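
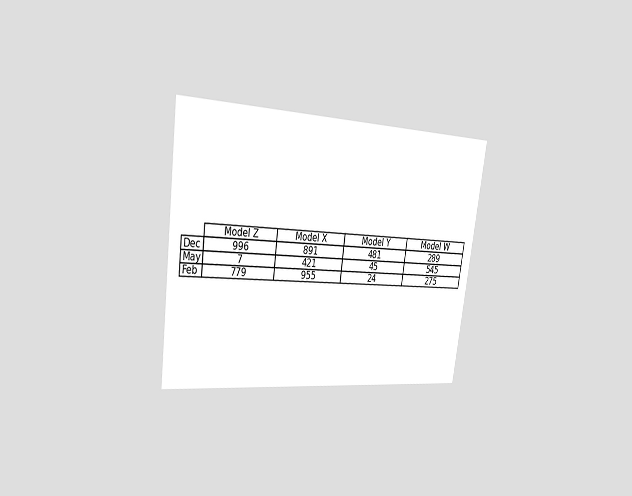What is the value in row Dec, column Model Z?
996

The chart is tilted about 8° clockwise and viewed slightly from the left. The (Dec, Model Z) cell reads 996.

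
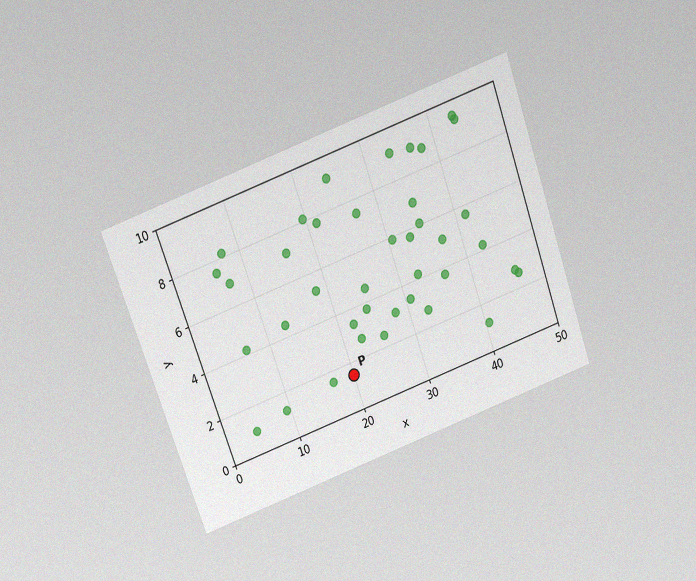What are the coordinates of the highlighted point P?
(20, 1.5)

The chart is tilted about 20° counter-clockwise and viewed slightly from above, with some photo noise. Following the gridlines from P to each axis, P sits at (20, 1.5).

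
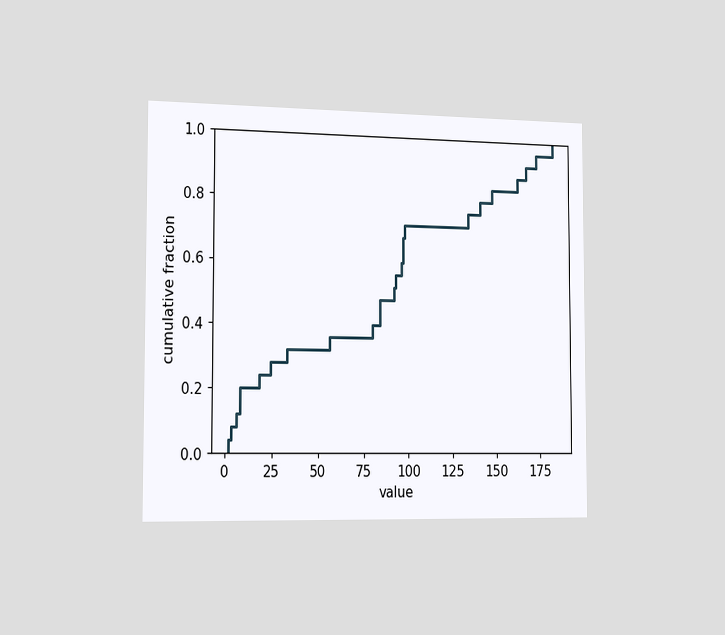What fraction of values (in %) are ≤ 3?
8%

The chart is viewed slightly from the left. At x=3 the ECDF step is at 8%.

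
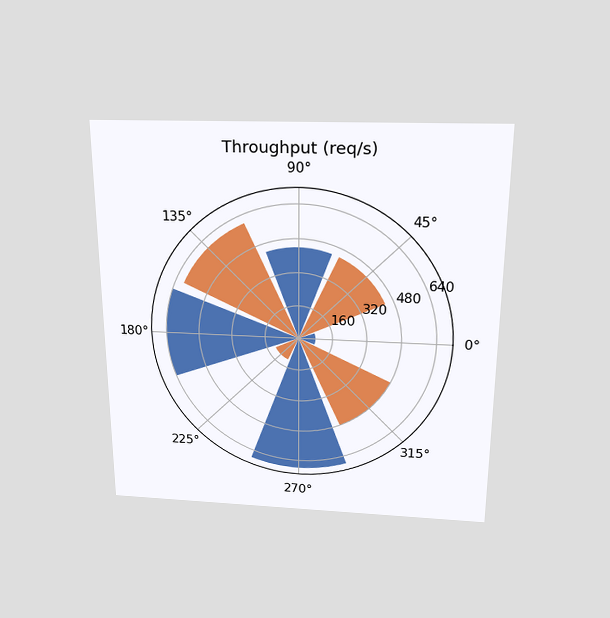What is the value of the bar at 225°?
The chart is viewed slightly from above. The bar at 225° reaches 120req/s on the radial axis.

120req/s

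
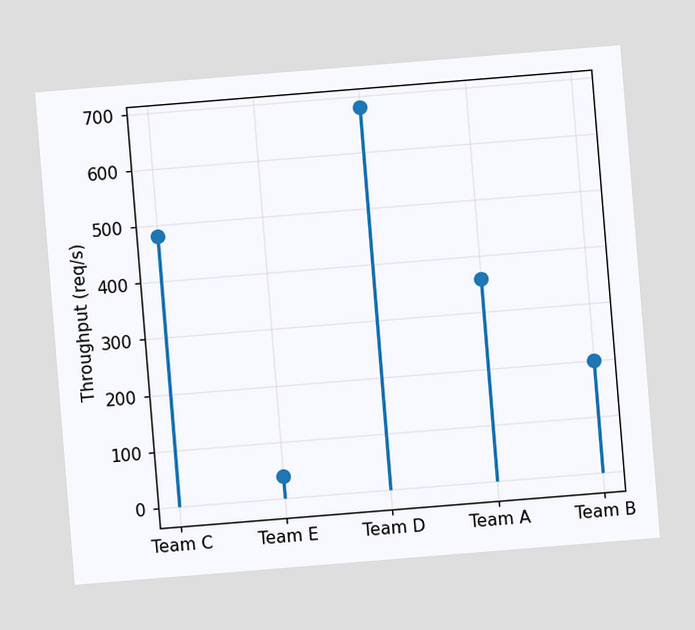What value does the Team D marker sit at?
680req/s

The chart is tilted about 5° counter-clockwise. The Team D marker sits at 680req/s.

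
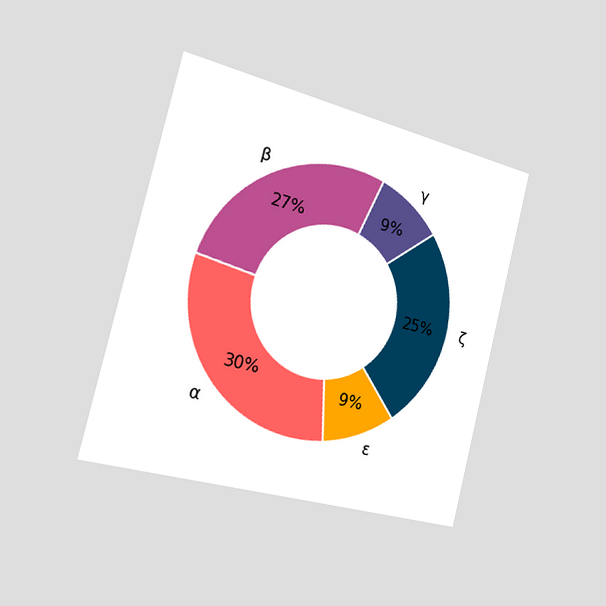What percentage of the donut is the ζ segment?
The chart is tilted about 14° clockwise and viewed slightly from the left. The ζ segment takes up 25% of the ring.

25%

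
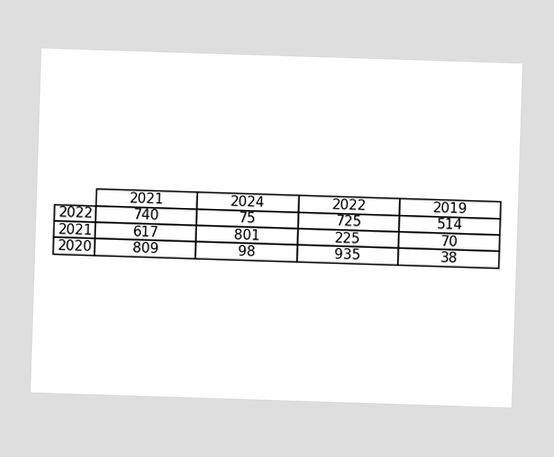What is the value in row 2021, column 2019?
The (2021, 2019) cell reads 70.

70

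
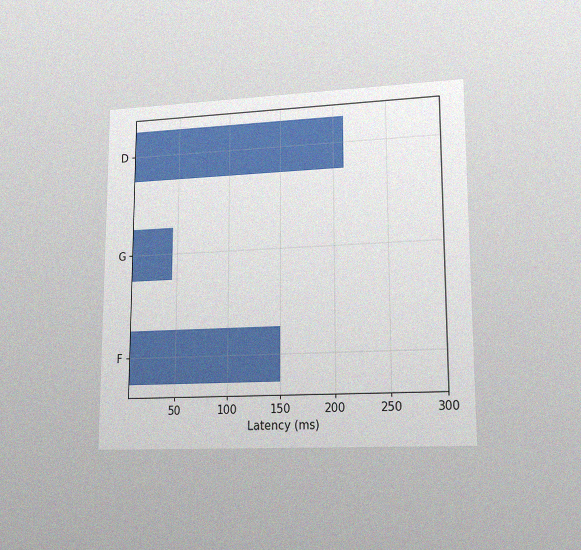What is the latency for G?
45ms

The chart is viewed at a slight angle, with some photo noise. Reading along the chart's x-axis, the G bar reaches 45ms.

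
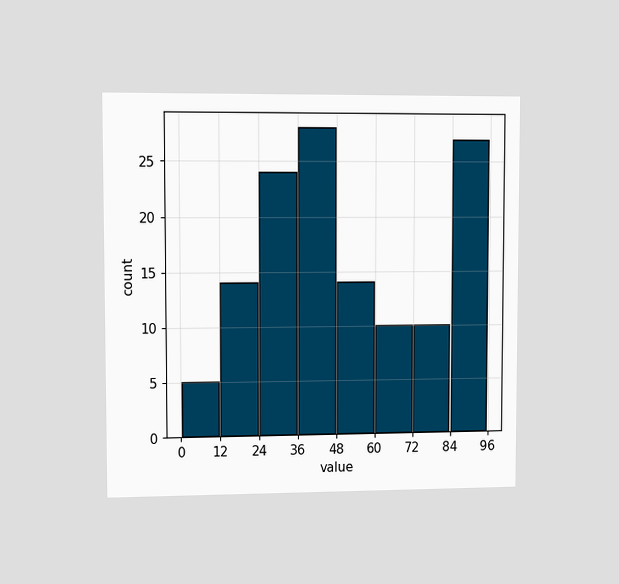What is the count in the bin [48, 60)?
14

The chart is viewed slightly from the left. The [48, 60) bin has height 14.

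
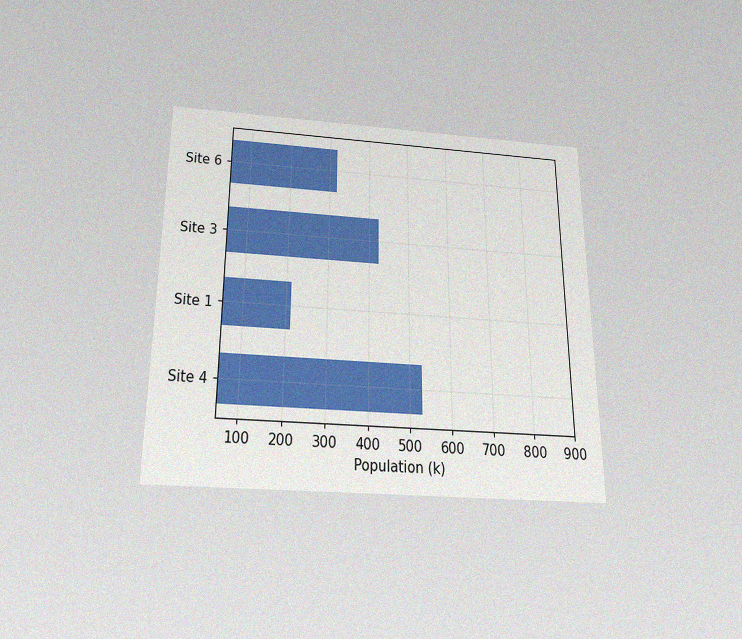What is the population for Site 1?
212k

The chart is viewed slightly from below, with some photo noise. Reading along the chart's x-axis, the Site 1 bar reaches 212k.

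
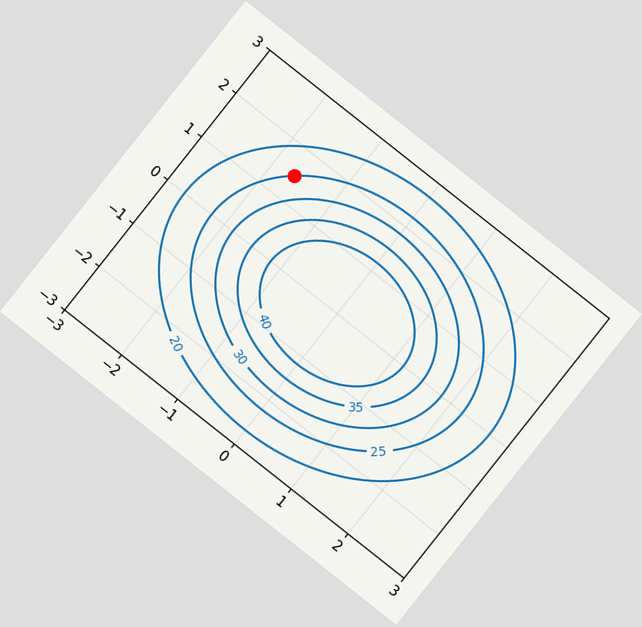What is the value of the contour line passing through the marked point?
25

The chart is tilted about 38° clockwise. The marked point sits on the contour labelled 25.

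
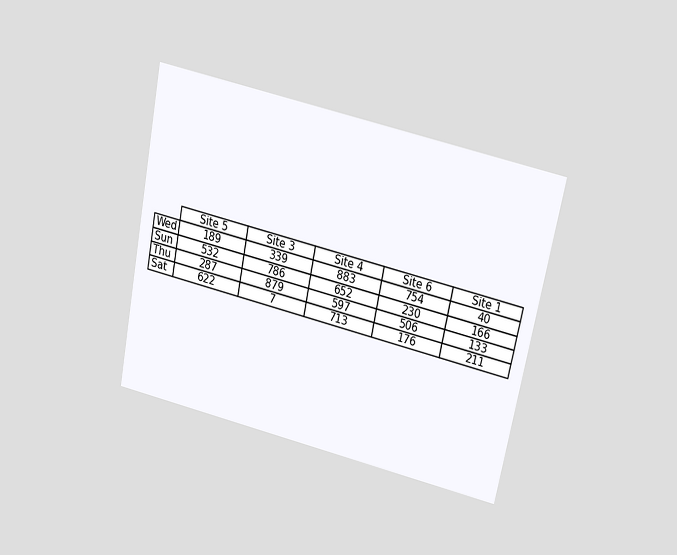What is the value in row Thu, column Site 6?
506

The chart is tilted about 11° clockwise and viewed slightly from above. The (Thu, Site 6) cell reads 506.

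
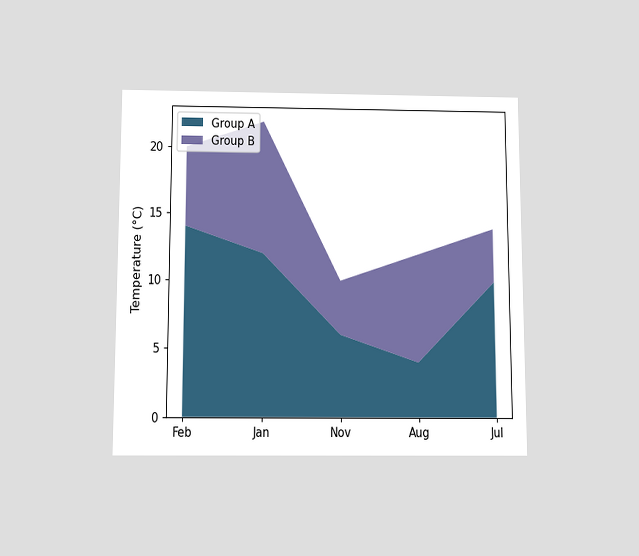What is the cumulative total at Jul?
14°C

The chart is viewed slightly from below. The stacked total at Jul reaches 14°C.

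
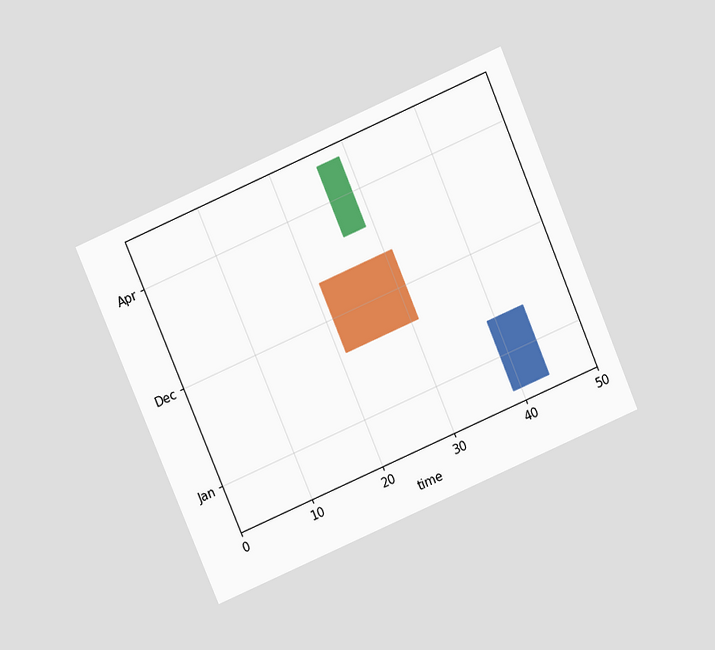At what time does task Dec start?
21

The chart is tilted about 23° counter-clockwise and viewed slightly from above. The Dec bar begins at t=21.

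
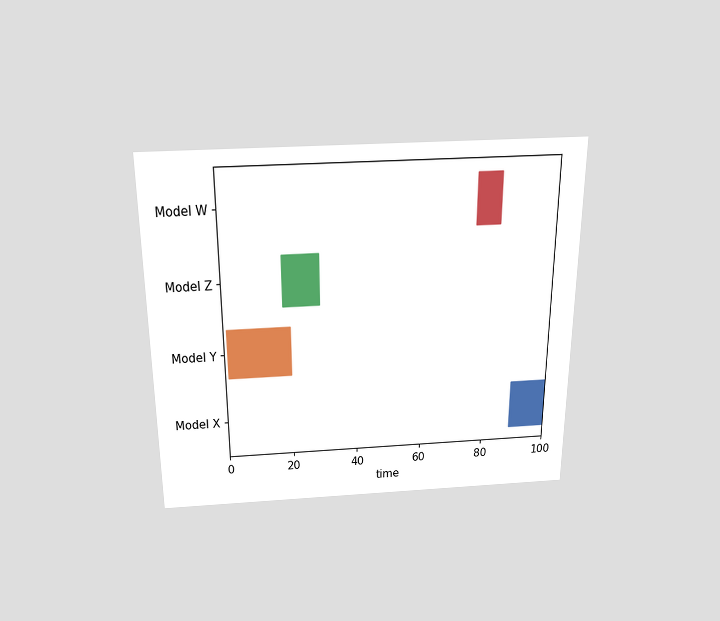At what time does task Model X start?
89

The chart is viewed slightly from above. The Model X bar begins at t=89.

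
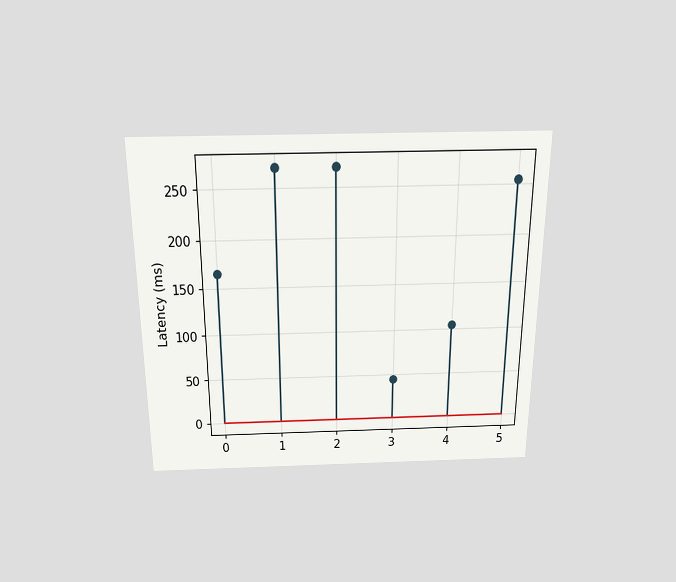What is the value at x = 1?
The chart is viewed slightly from above. The stem at x=1 reaches 270ms.

270ms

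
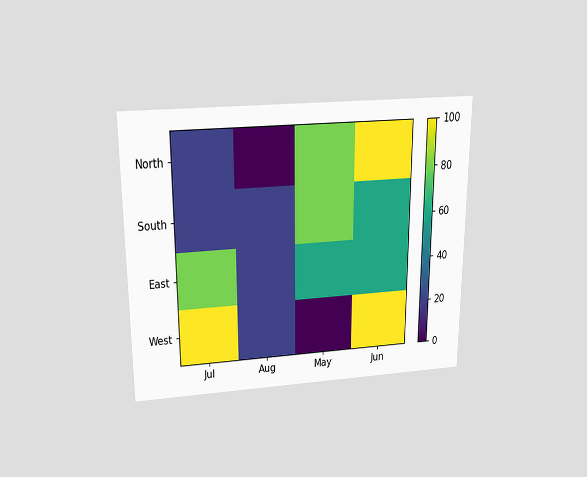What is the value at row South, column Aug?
The chart is viewed slightly from above. Matching cell (South, Aug) against the colorbar gives 20.

20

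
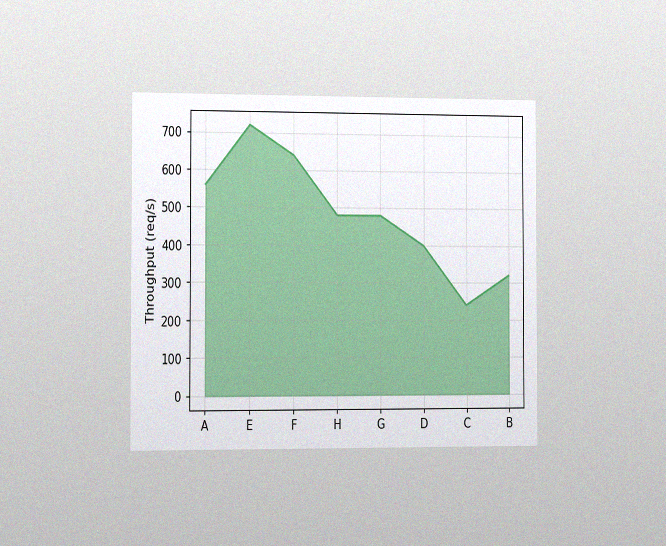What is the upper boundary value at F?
The chart is viewed slightly from the left, with some photo noise. At F the upper boundary is at 640req/s.

640req/s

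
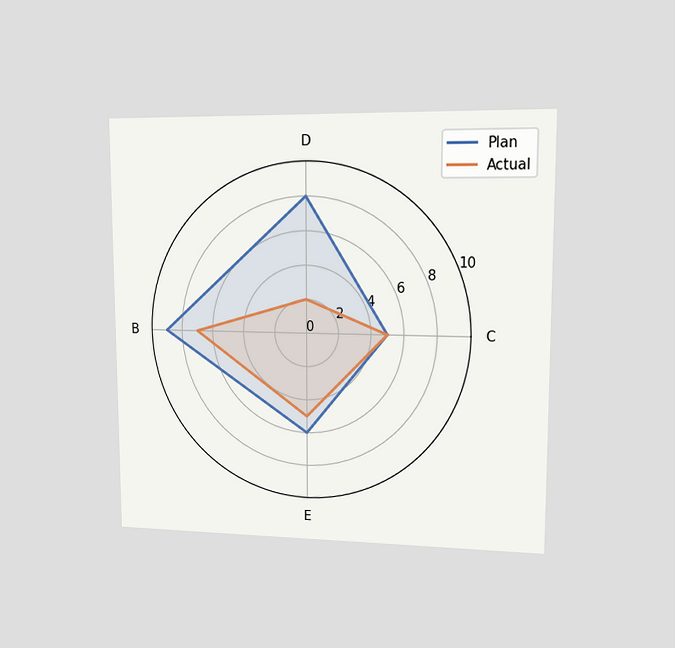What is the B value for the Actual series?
7

The chart is viewed slightly from the right. On the B axis, Actual reaches 7.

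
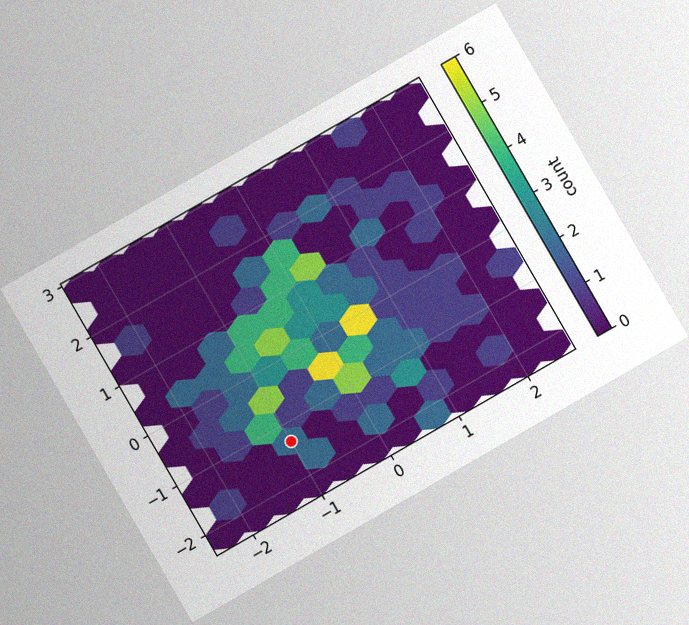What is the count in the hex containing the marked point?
2

The chart is tilted about 30° counter-clockwise, with some photo noise. The marked hex reads 2 on the colorbar.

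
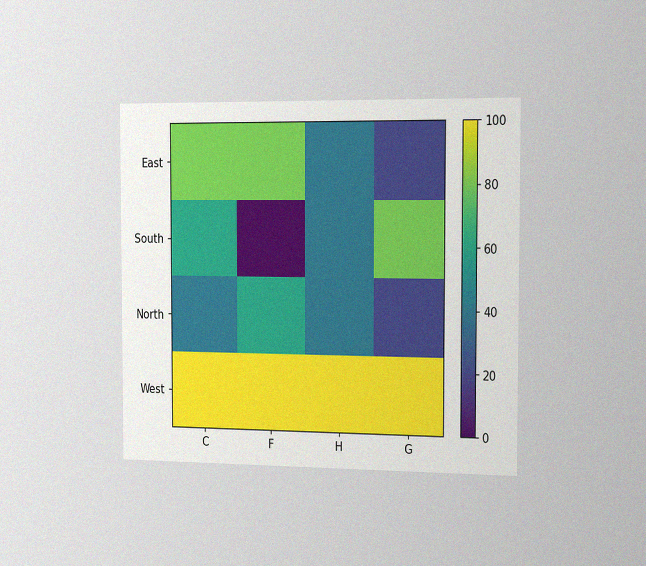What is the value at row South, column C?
60

The chart is viewed slightly from the right, with some photo noise. Matching cell (South, C) against the colorbar gives 60.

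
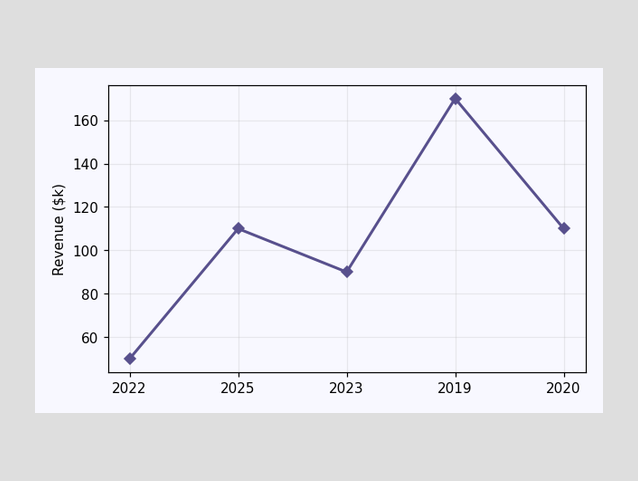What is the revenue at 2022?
$50k

At 2022, the line is at $50k.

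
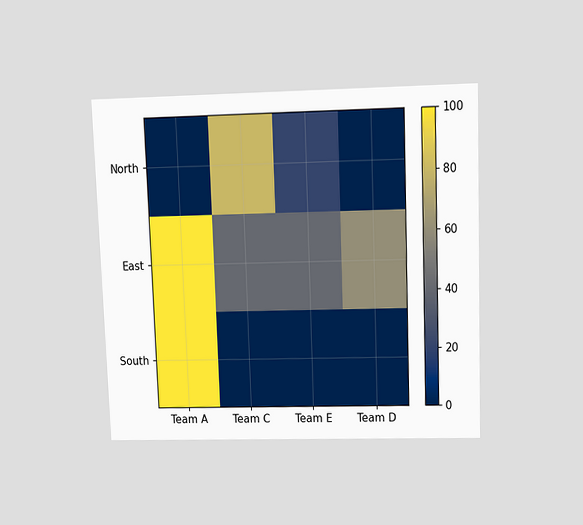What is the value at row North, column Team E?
20

The chart is tilted about 2° counter-clockwise and viewed slightly from above. Matching cell (North, Team E) against the colorbar gives 20.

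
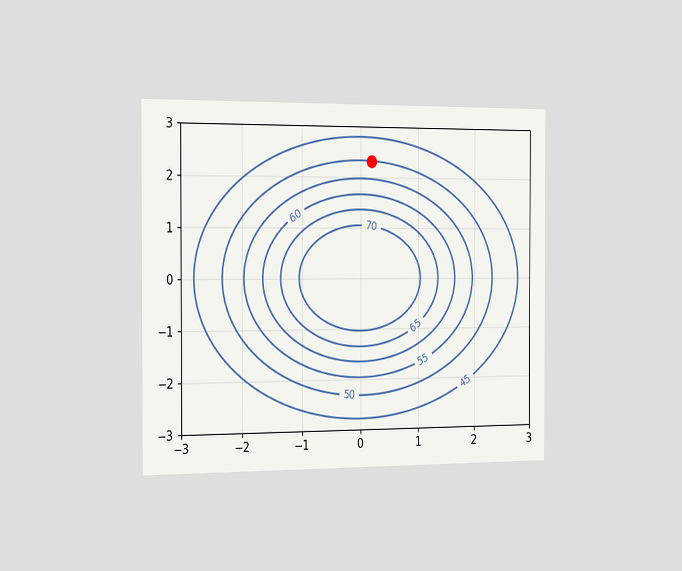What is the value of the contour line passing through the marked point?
50

The chart is viewed slightly from the left. The marked point sits on the contour labelled 50.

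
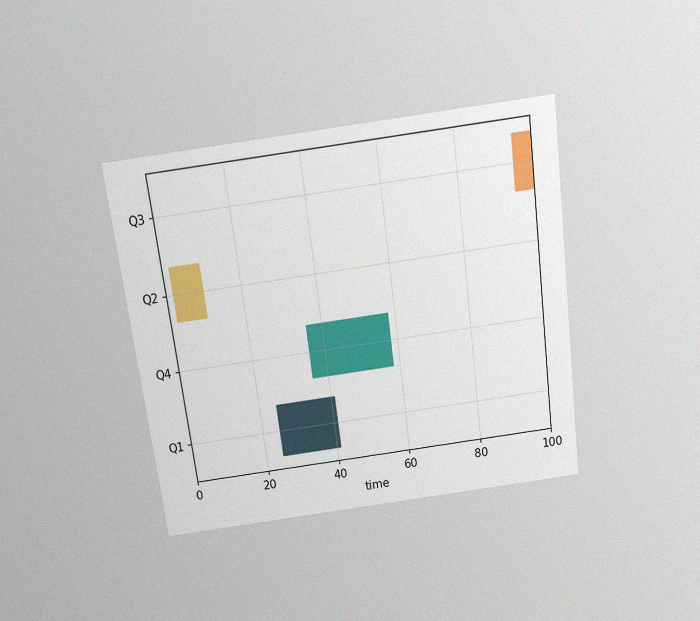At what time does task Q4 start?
36

The chart is tilted about 7° counter-clockwise and viewed slightly from above, with some photo noise. The Q4 bar begins at t=36.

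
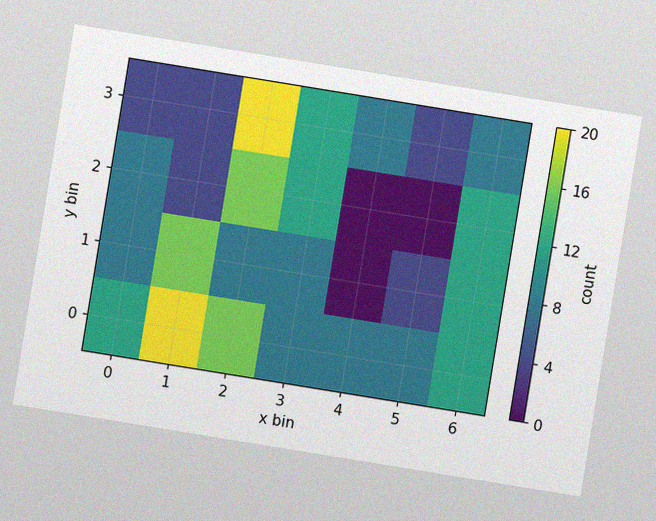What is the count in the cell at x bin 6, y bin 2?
The chart is tilted about 9° clockwise, with some photo noise. Matching the cell (6, 2) against the colorbar gives 12.

12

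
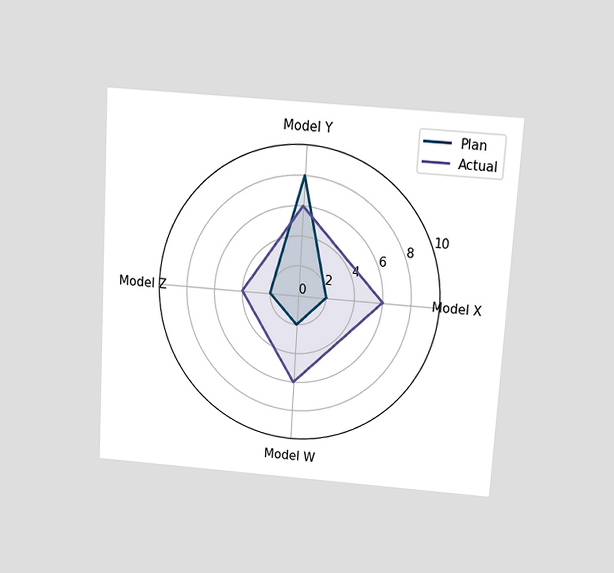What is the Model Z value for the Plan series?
The chart is tilted about 3° clockwise and viewed slightly from above. On the Model Z axis, Plan reaches 2.

2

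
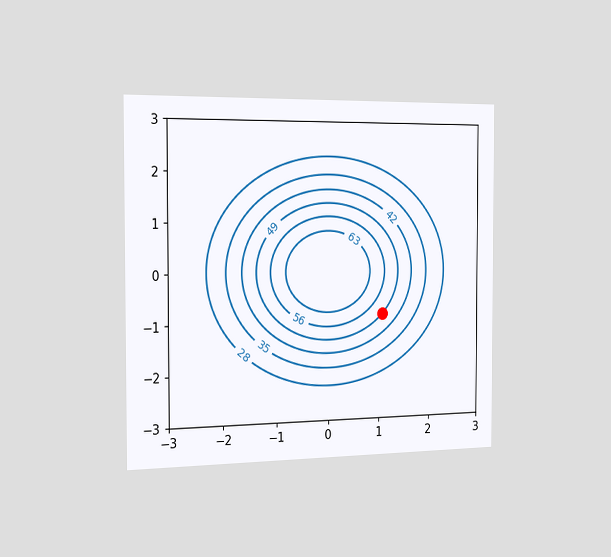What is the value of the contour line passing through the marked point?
The chart is viewed slightly from the left. The marked point sits on the contour labelled 49.

49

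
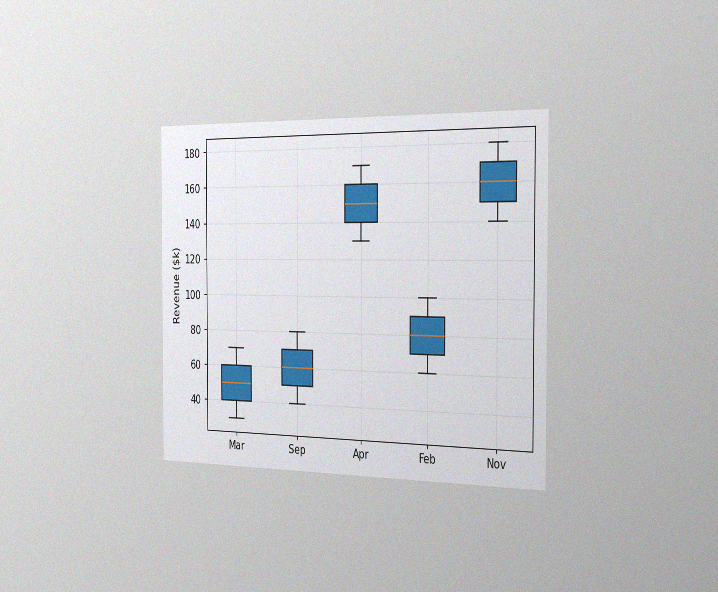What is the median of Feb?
$80k

The chart is viewed slightly from the right, with some photo noise. The median line in the Feb box sits at $80k.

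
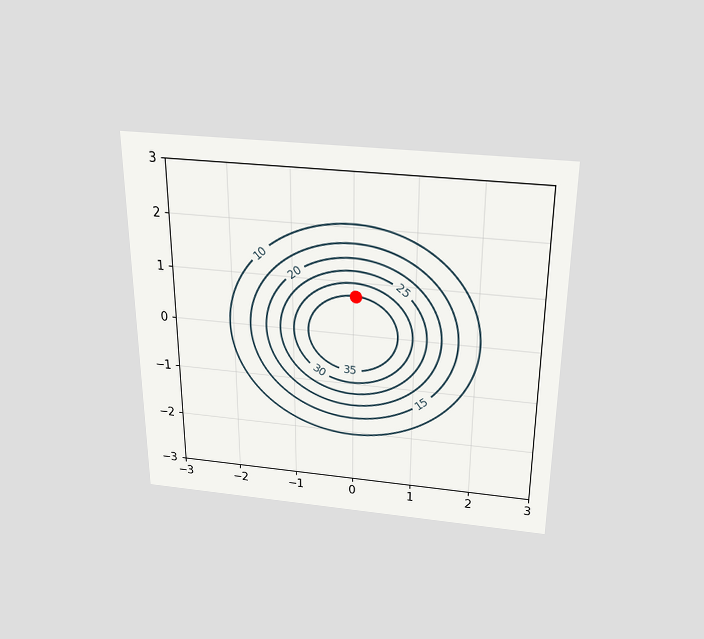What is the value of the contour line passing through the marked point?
35

The chart is viewed slightly from above. The marked point sits on the contour labelled 35.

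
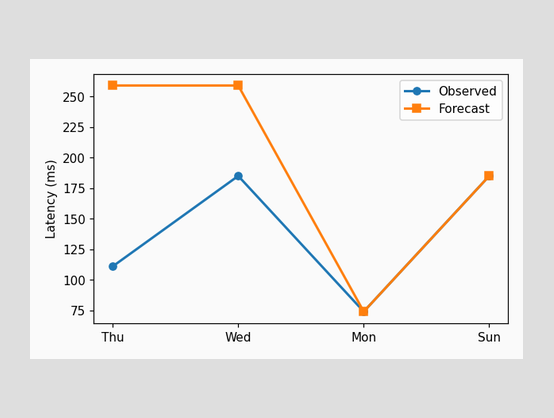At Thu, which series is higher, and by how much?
At Thu, Forecast sits above the other line by 148ms.

Forecast, by 148ms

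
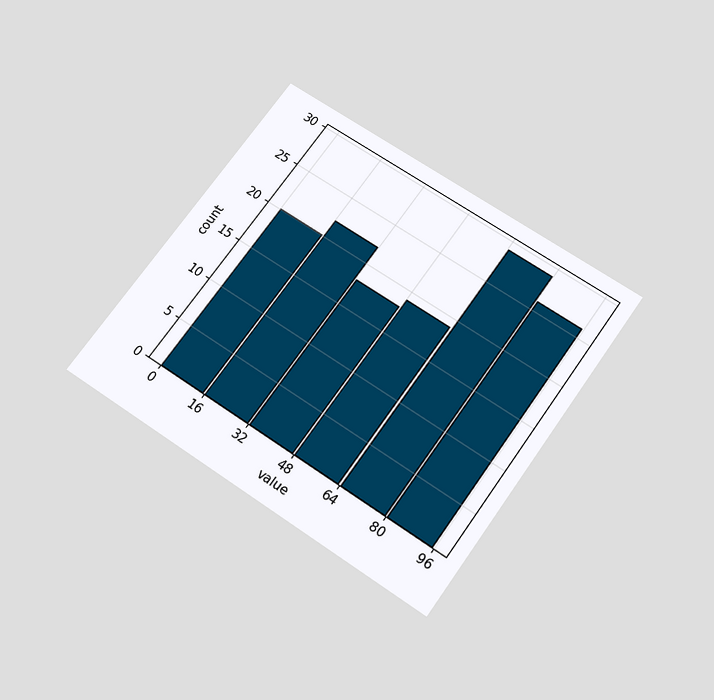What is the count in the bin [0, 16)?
20

The chart is tilted about 35° clockwise and viewed slightly from below. The [0, 16) bin has height 20.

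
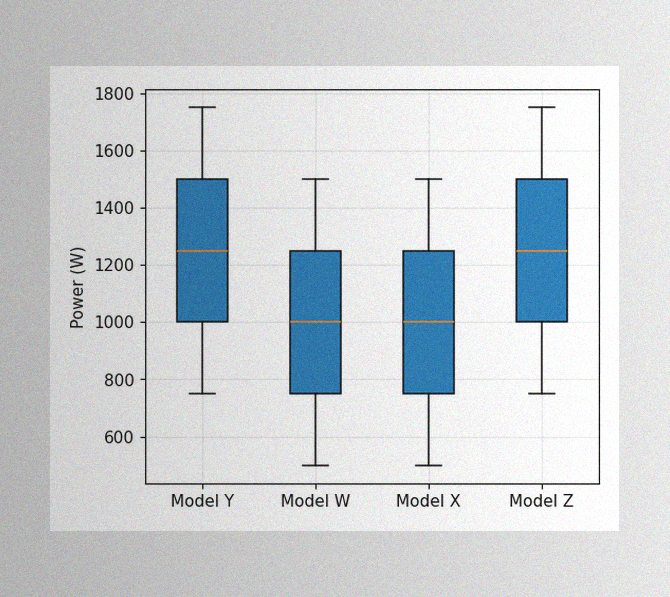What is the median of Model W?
1000W

The image has some photo noise and uneven lighting. The median line in the Model W box sits at 1000W.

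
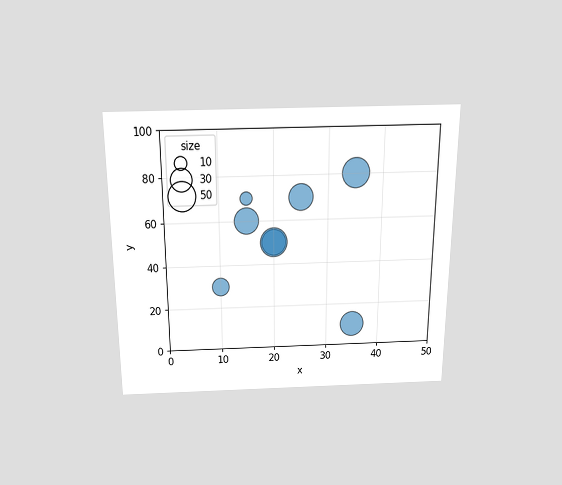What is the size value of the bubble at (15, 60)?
The chart is viewed slightly from above. Matching the bubble at (15, 60) against the size legend gives 40.

40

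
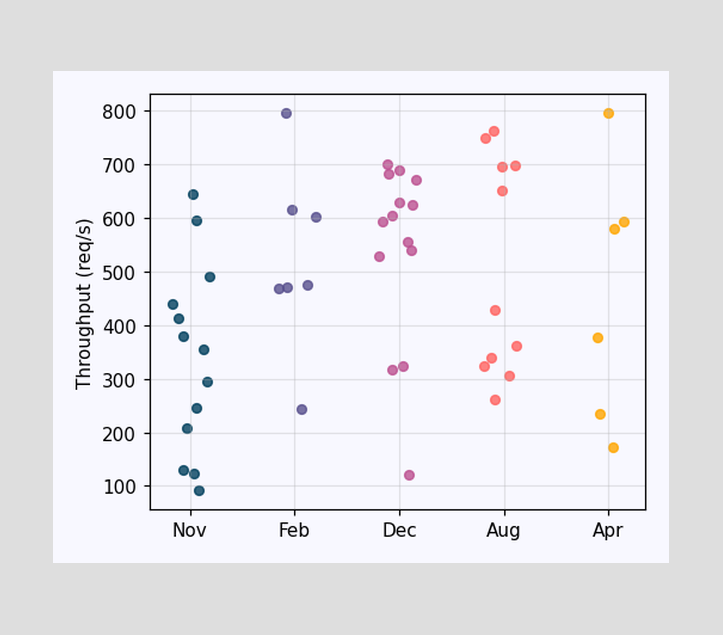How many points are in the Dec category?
Counting the markers in the Dec column gives 14.

14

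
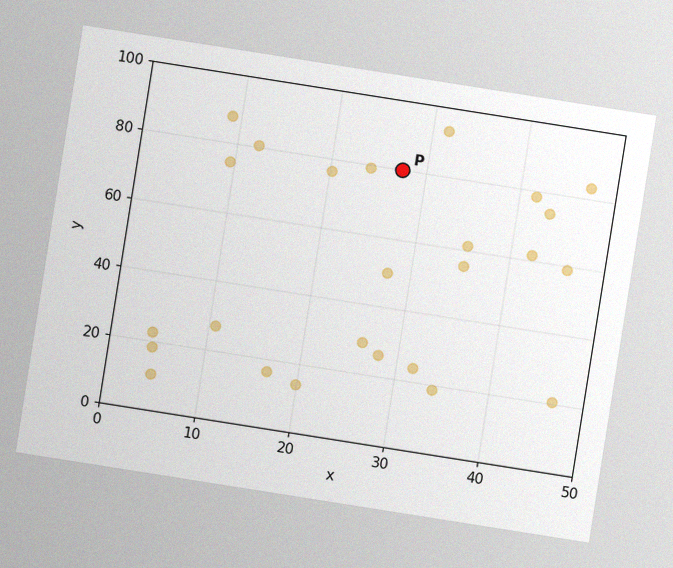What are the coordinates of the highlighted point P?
The chart is tilted about 9° clockwise, with some photo noise. Following the gridlines from P to each axis, P sits at (27.5, 80).

(27.5, 80)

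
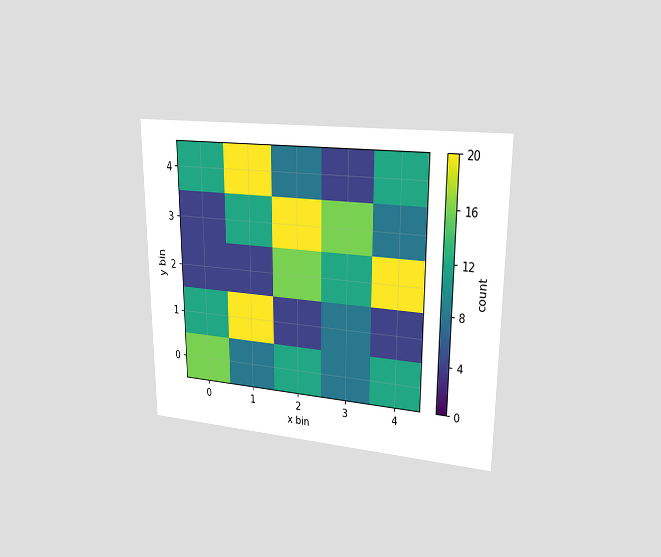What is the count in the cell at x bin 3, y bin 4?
4

The chart is viewed at a slight angle. Matching the cell (3, 4) against the colorbar gives 4.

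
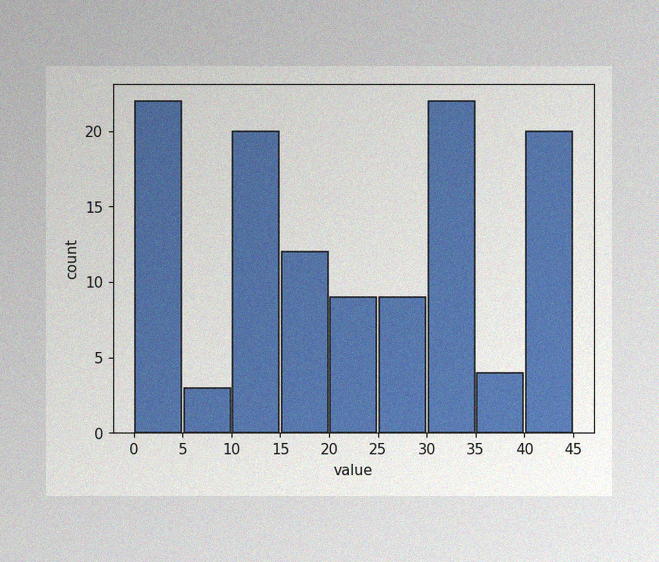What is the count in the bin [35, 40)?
4

The image has some photo noise and uneven lighting. The [35, 40) bin has height 4.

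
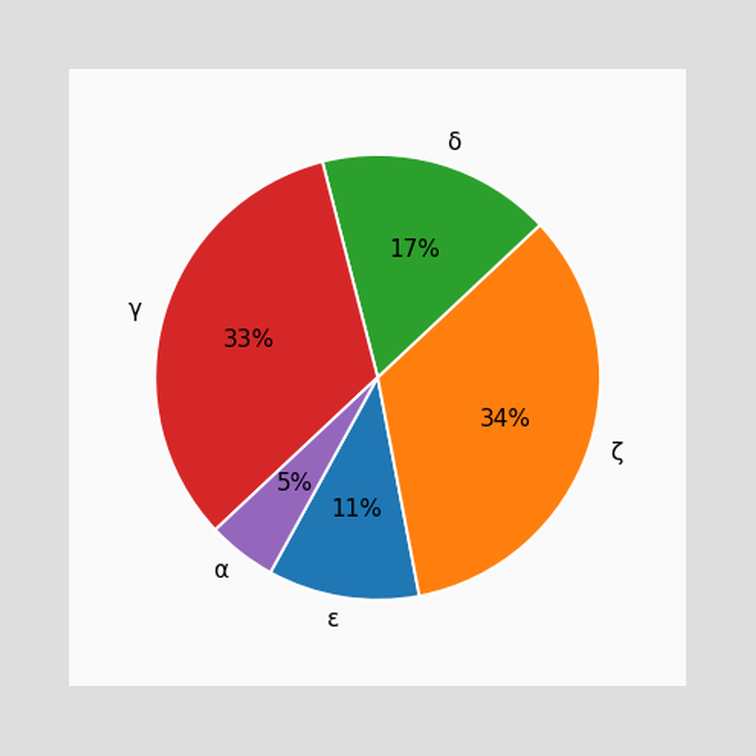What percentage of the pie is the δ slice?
The δ slice takes up 17% of the pie.

17%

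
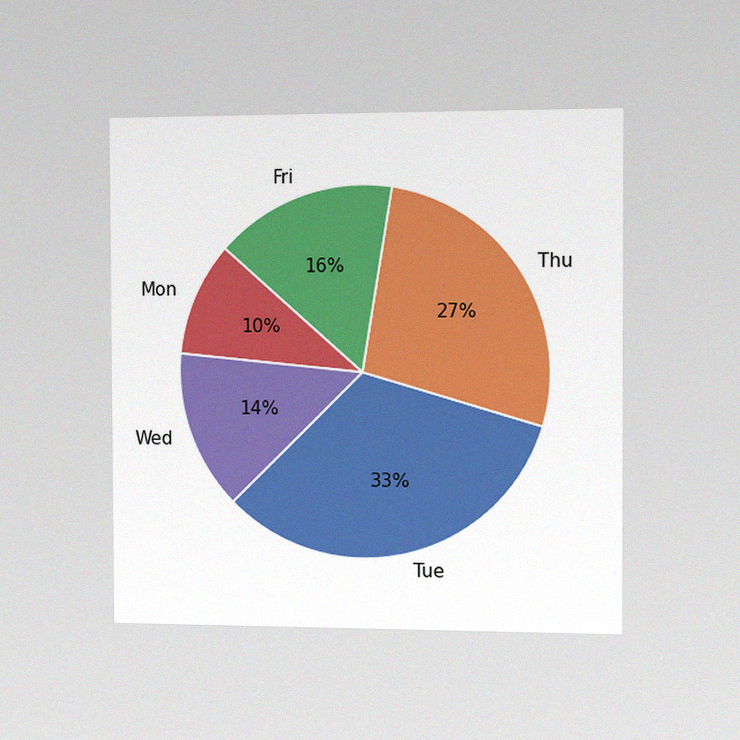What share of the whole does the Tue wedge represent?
33%

The chart is viewed slightly from the right, with some photo noise. The Tue slice takes up 33% of the pie.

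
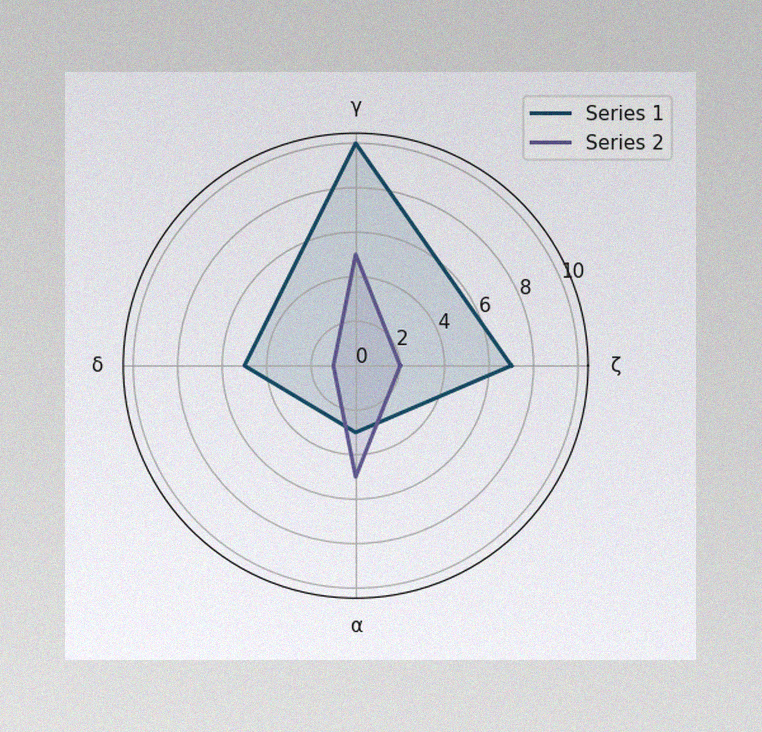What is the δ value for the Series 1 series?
5

The image has some photo noise and uneven lighting. On the δ axis, Series 1 reaches 5.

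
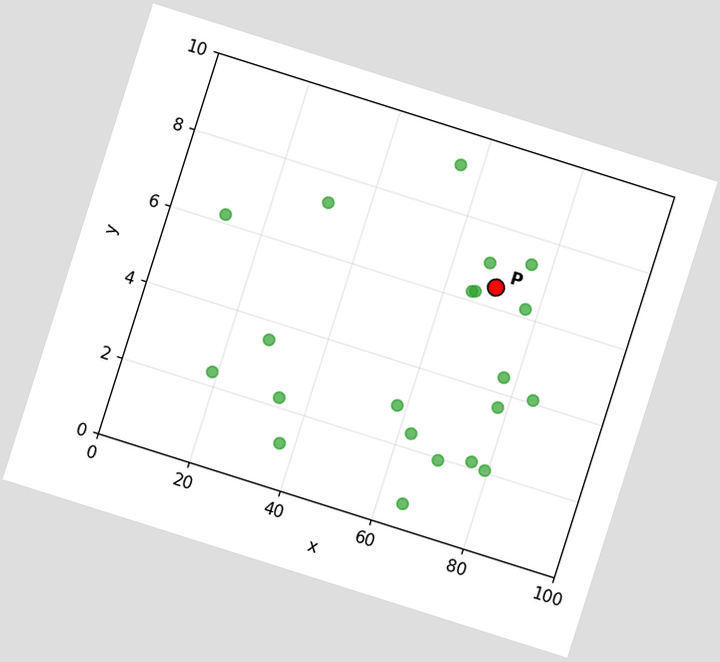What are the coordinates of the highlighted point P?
(70, 6.5)

The chart is tilted about 18° clockwise. Following the gridlines from P to each axis, P sits at (70, 6.5).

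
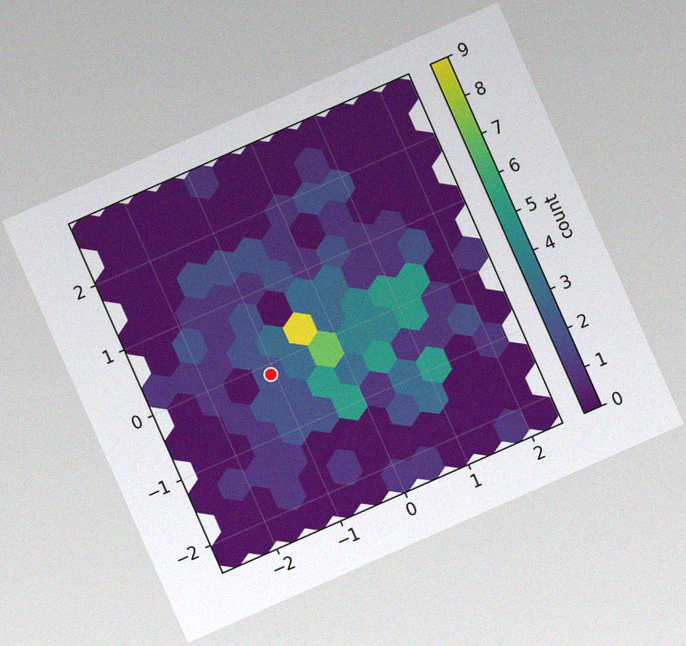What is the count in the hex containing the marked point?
The chart is tilted about 24° counter-clockwise, with some photo noise. The marked hex reads 2 on the colorbar.

2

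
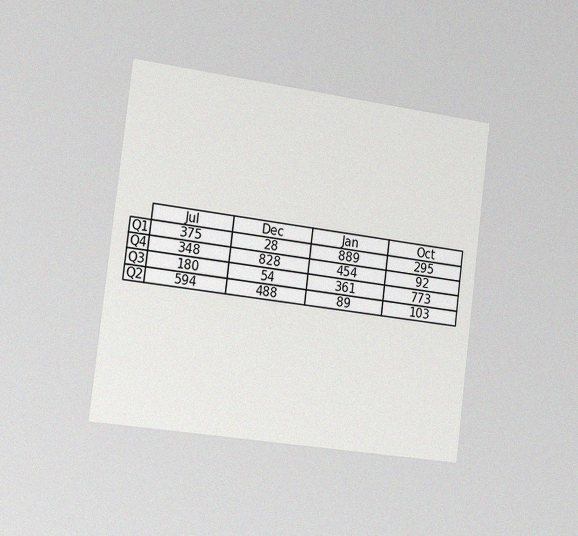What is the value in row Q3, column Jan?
361

The chart is tilted about 7° clockwise and viewed slightly from the left, with some photo noise. The (Q3, Jan) cell reads 361.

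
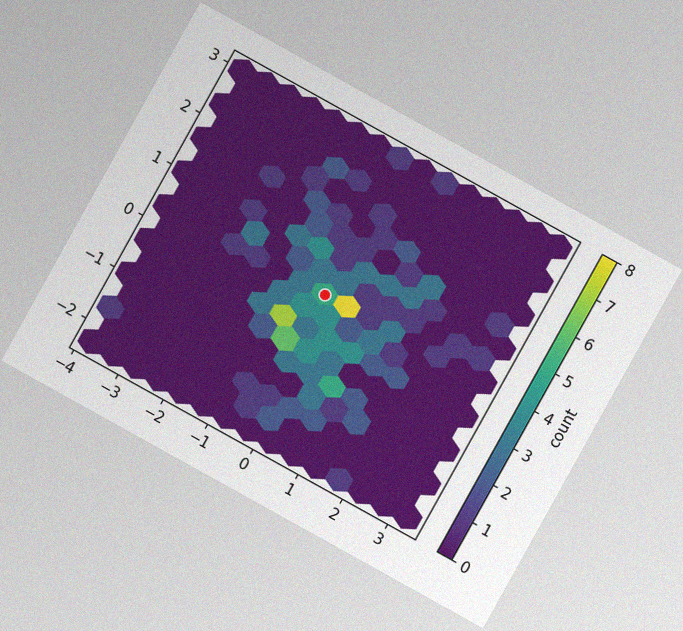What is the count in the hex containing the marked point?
5

The chart is tilted about 29° clockwise, with some photo noise. The marked hex reads 5 on the colorbar.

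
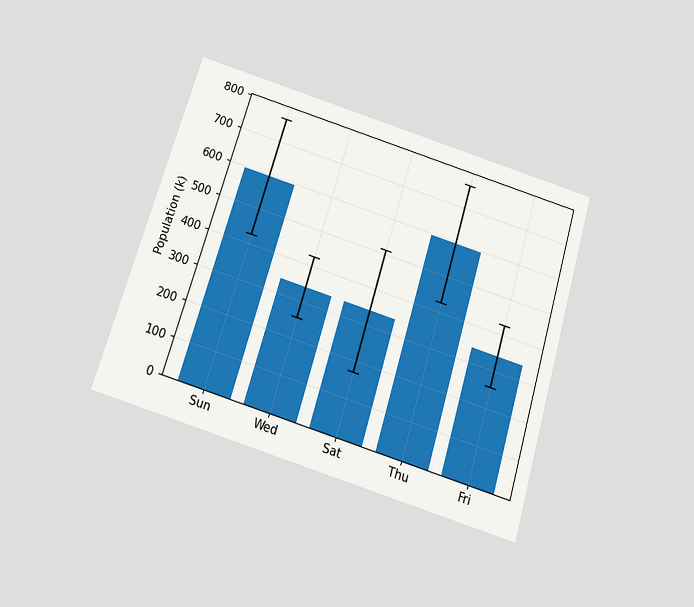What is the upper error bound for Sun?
The chart is tilted about 17° clockwise and viewed slightly from below. The Sun bar's upper whisker reaches 765k.

765k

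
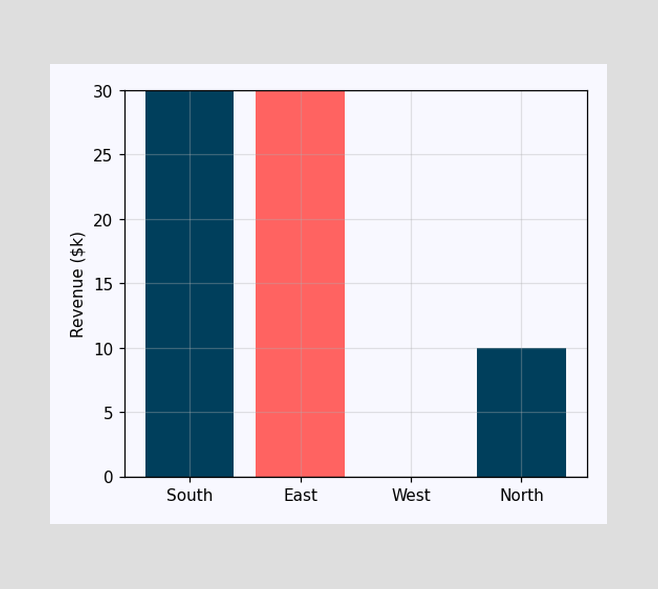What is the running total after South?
After South the running total reaches $30k.

$30k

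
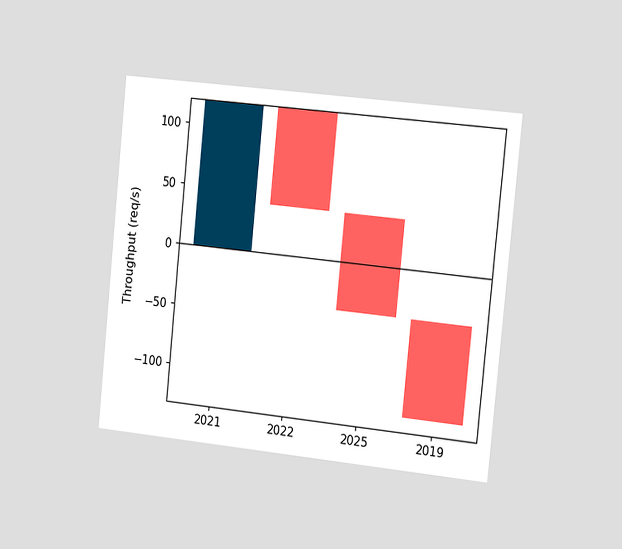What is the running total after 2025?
-40req/s

The chart is tilted about 6° clockwise and viewed slightly from the right. After 2025 the running total reaches -40req/s.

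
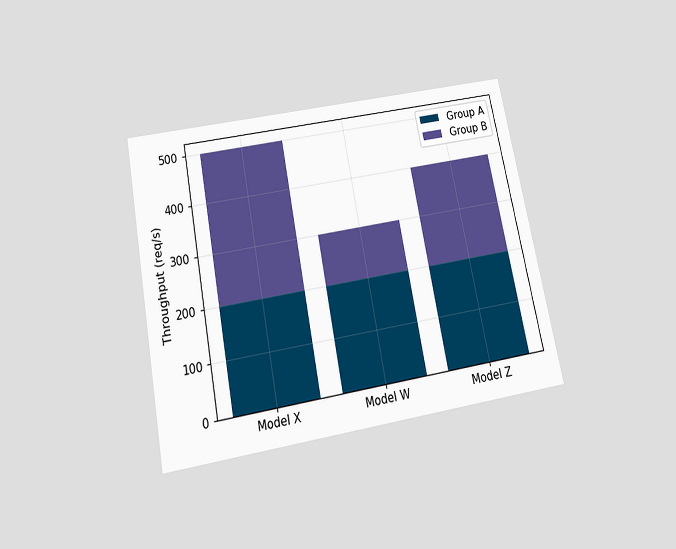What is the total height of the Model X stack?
The chart is tilted about 11° counter-clockwise and viewed slightly from below. The Model X stack's top reaches 500req/s on the y-axis.

500req/s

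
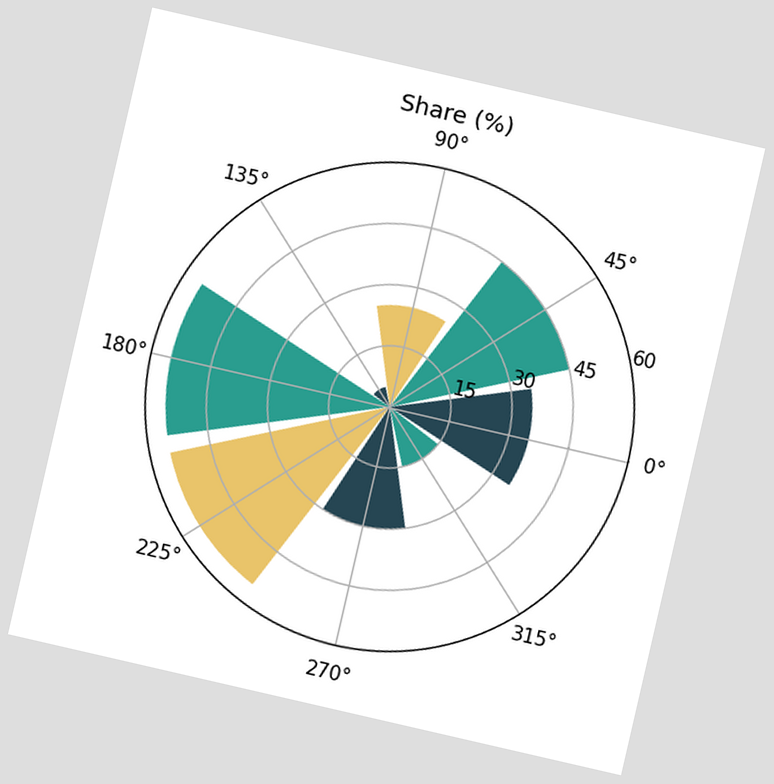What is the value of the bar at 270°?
30%

The chart is tilted about 13° clockwise. The bar at 270° reaches 30% on the radial axis.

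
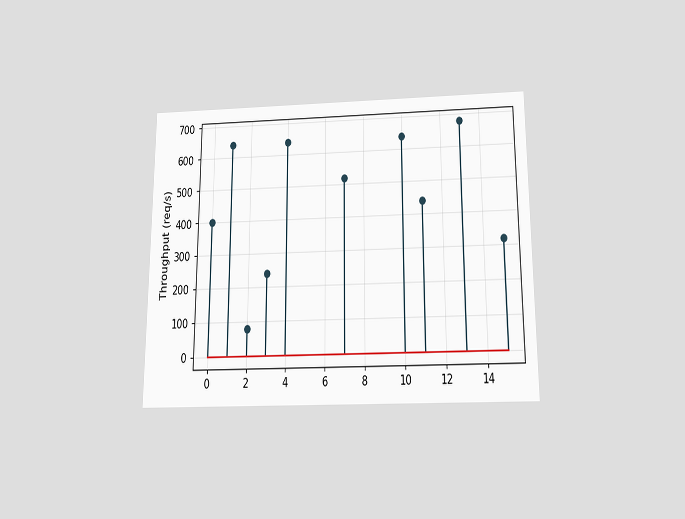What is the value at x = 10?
640req/s

The chart is viewed slightly from below. The stem at x=10 reaches 640req/s.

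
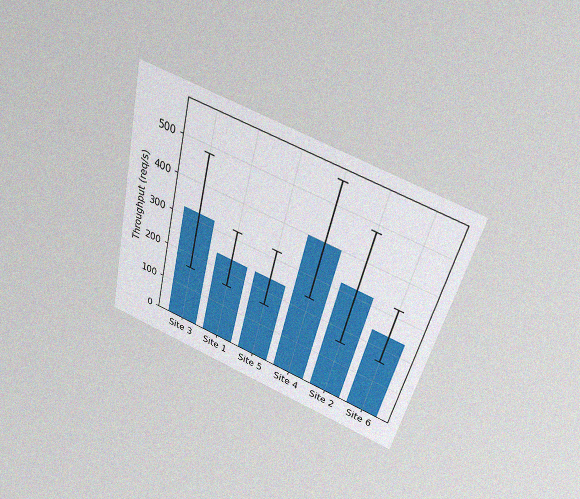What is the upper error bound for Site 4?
The chart is tilted about 14° clockwise and viewed slightly from above, with some photo noise. The Site 4 bar's upper whisker reaches 560req/s.

560req/s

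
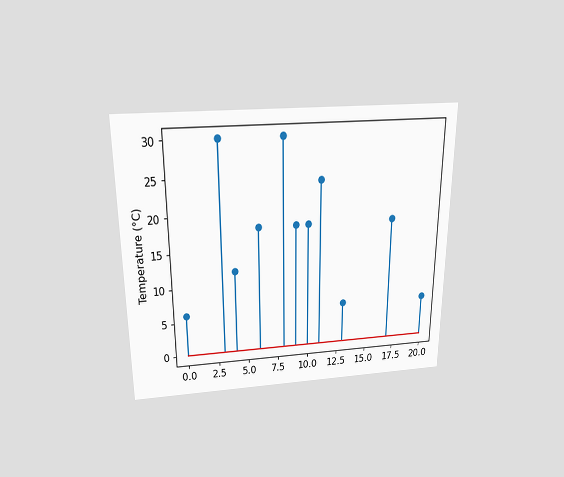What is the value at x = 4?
The chart is viewed slightly from above. The stem at x=4 reaches 12°C.

12°C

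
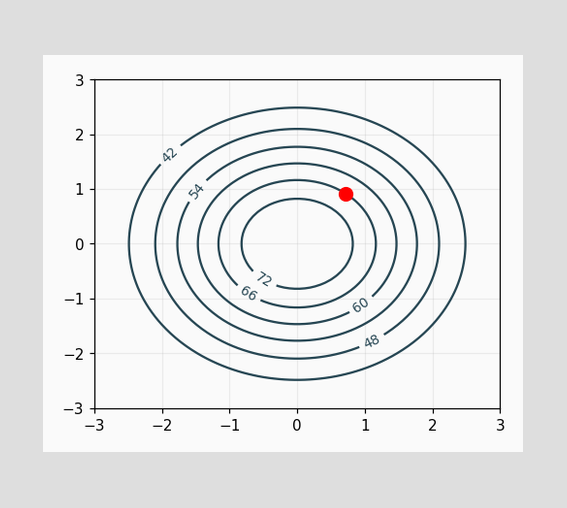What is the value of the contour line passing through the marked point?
66

The marked point sits on the contour labelled 66.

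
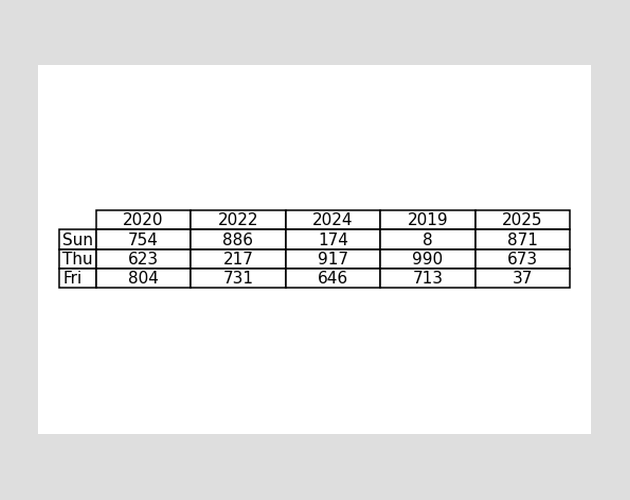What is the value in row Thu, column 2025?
673

The (Thu, 2025) cell reads 673.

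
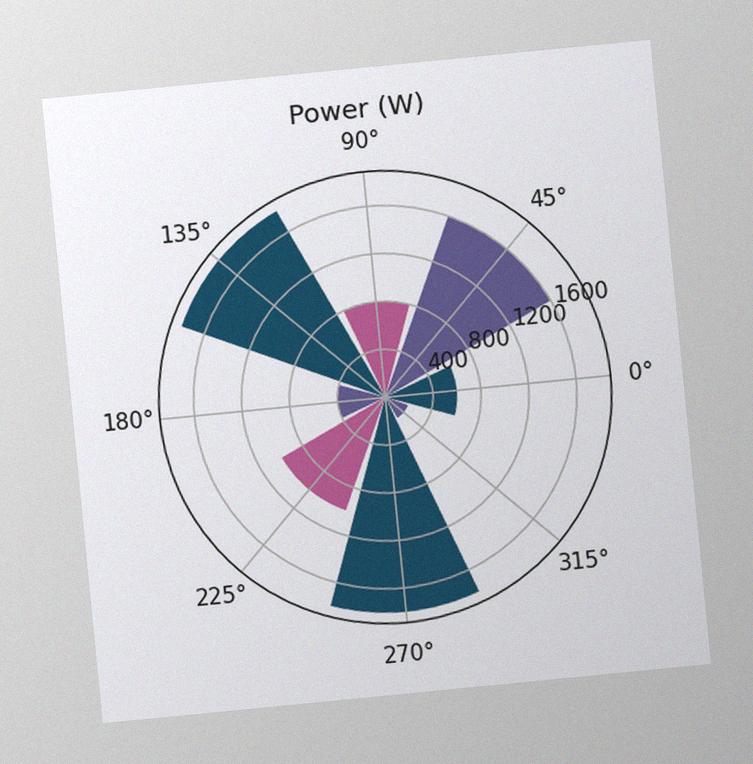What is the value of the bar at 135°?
1800W

The chart is tilted about 6° counter-clockwise, with some photo noise. The bar at 135° reaches 1800W on the radial axis.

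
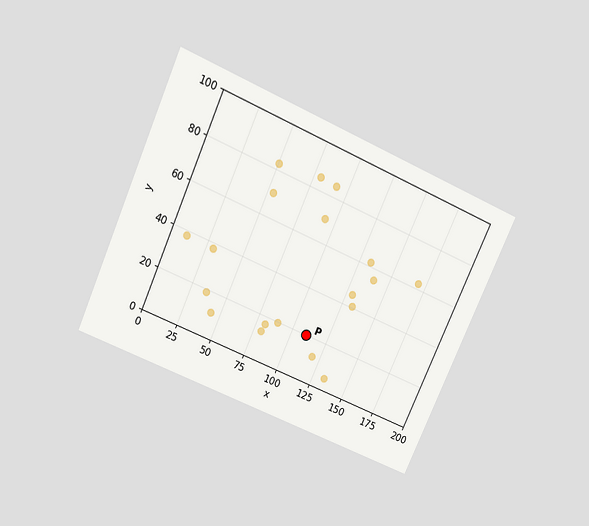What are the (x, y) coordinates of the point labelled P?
(110, 20)

The chart is tilted about 24° clockwise and viewed slightly from above. Following the gridlines from P to each axis, P sits at (110, 20).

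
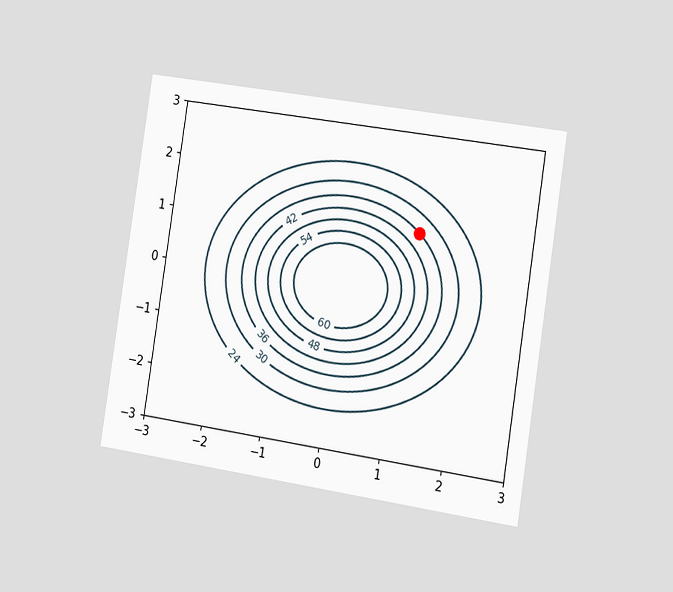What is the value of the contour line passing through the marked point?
The chart is tilted about 9° clockwise and viewed slightly from the right. The marked point sits on the contour labelled 36.

36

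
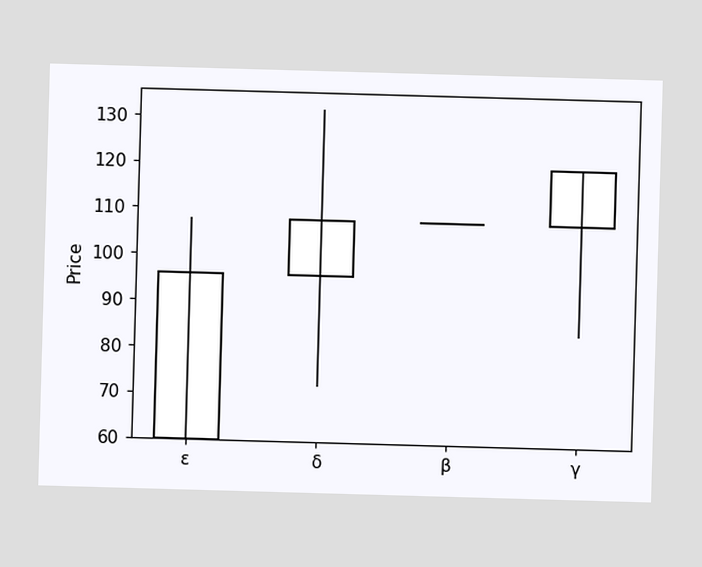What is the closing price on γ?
120

The γ candle closes at 120.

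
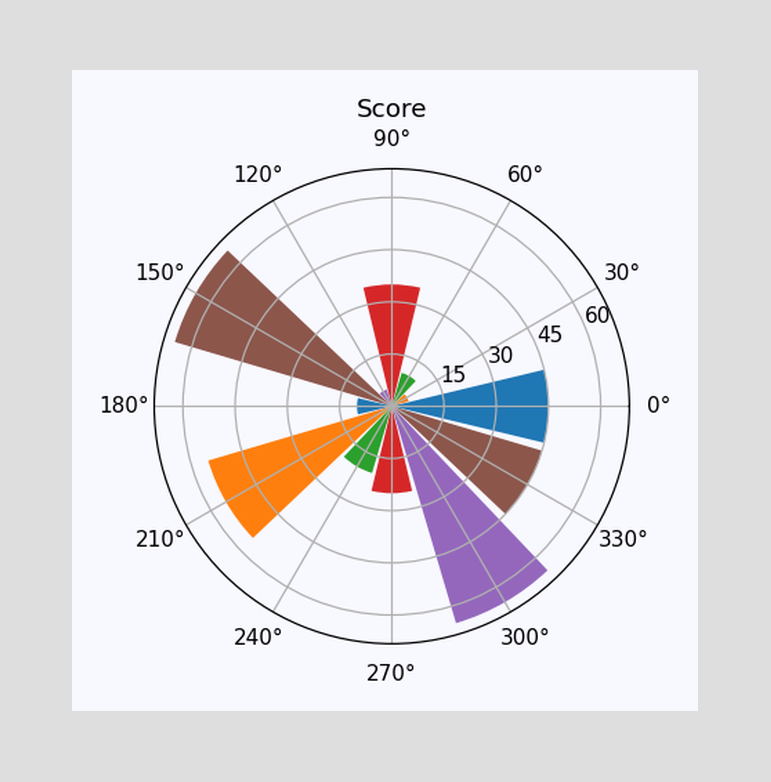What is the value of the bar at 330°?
The bar at 330° reaches 45 on the radial axis.

45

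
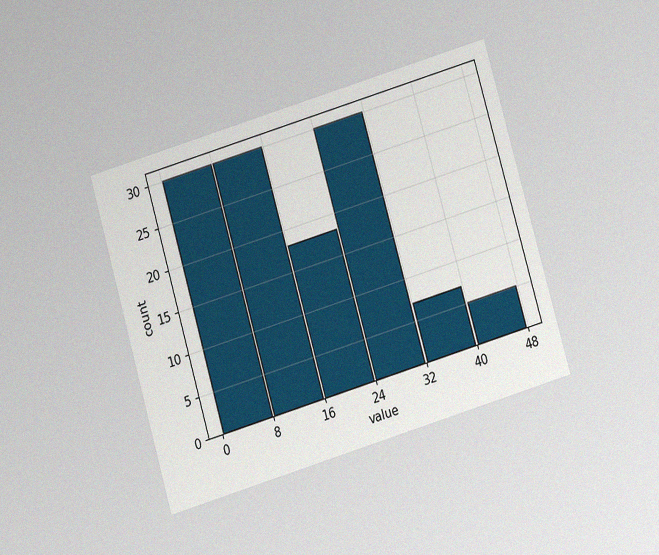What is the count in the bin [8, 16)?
30

The chart is tilted about 16° counter-clockwise and viewed at a slight angle, with some photo noise. The [8, 16) bin has height 30.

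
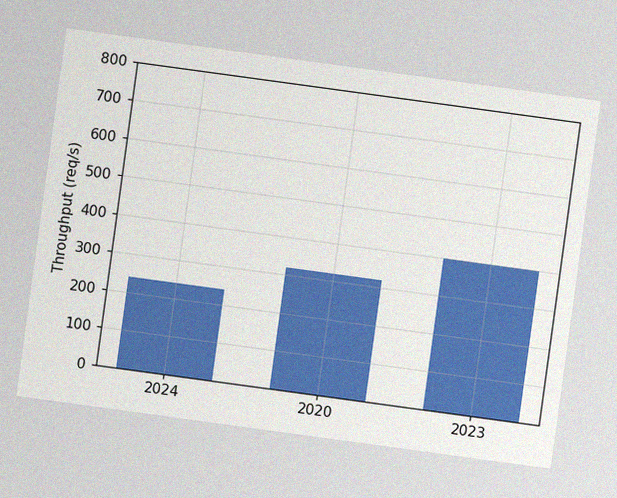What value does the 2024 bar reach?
240req/s

The chart is tilted about 8° clockwise, with some photo noise. Reading along the chart's y-axis, the 2024 bar reaches 240req/s.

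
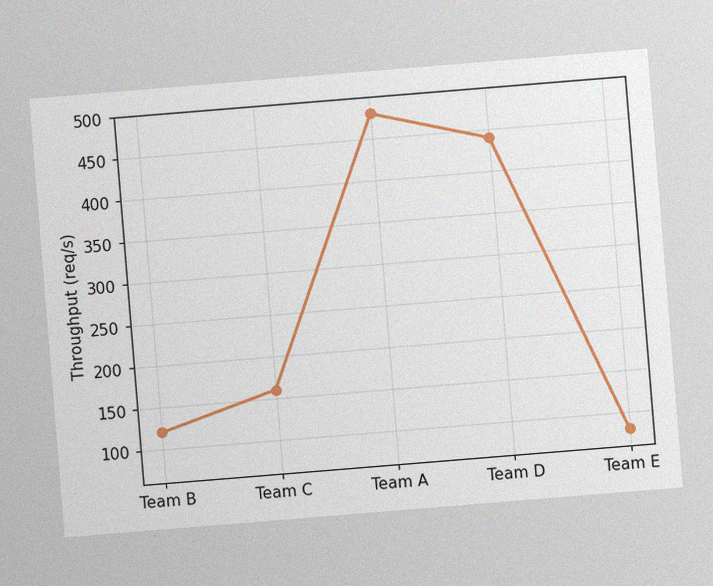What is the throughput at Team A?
The chart is tilted about 5° counter-clockwise, with some photo noise. At Team A, the line is at 480req/s.

480req/s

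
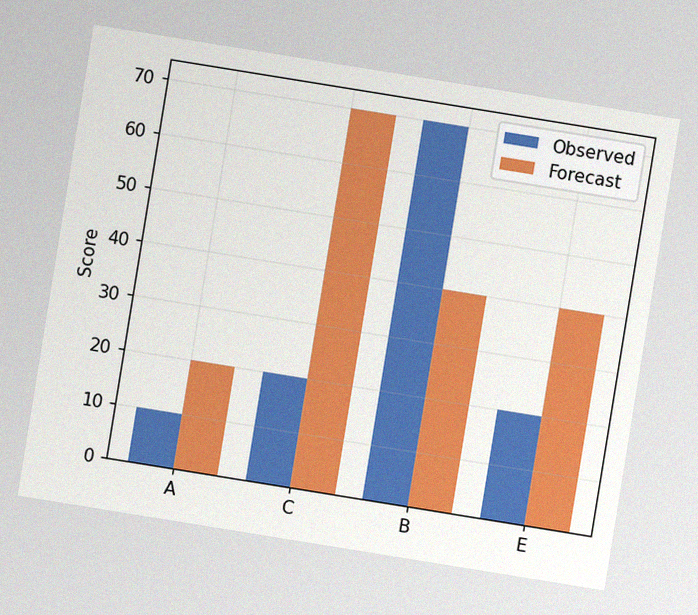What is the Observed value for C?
20

The chart is tilted about 9° clockwise, with some photo noise. The Observed bar at C reaches 20 on the y-axis.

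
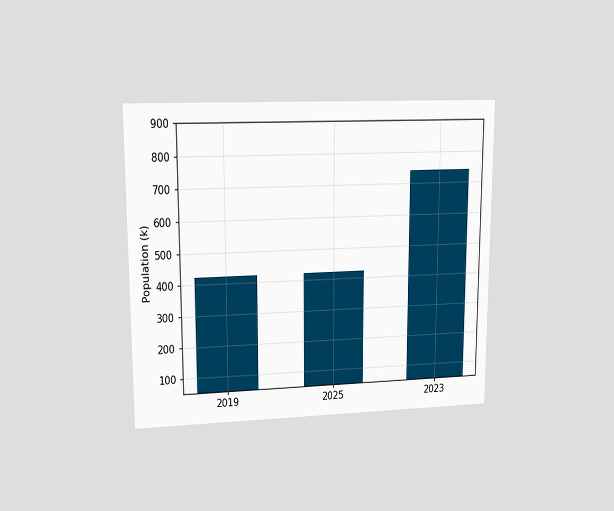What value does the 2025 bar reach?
424k

The chart is viewed at a slight angle. Reading along the chart's y-axis, the 2025 bar reaches 424k.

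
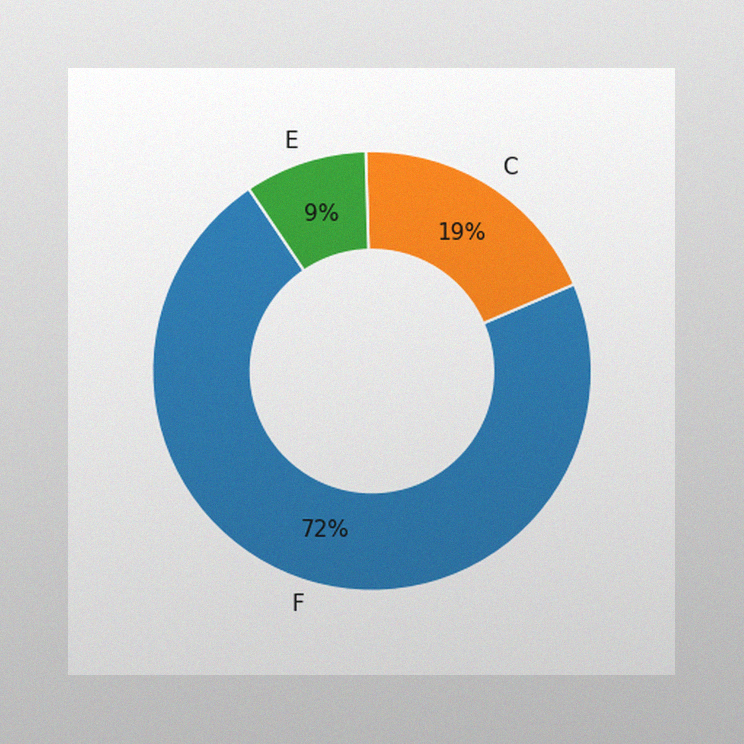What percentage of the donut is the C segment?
The image has some photo noise and uneven lighting. The C segment takes up 19% of the ring.

19%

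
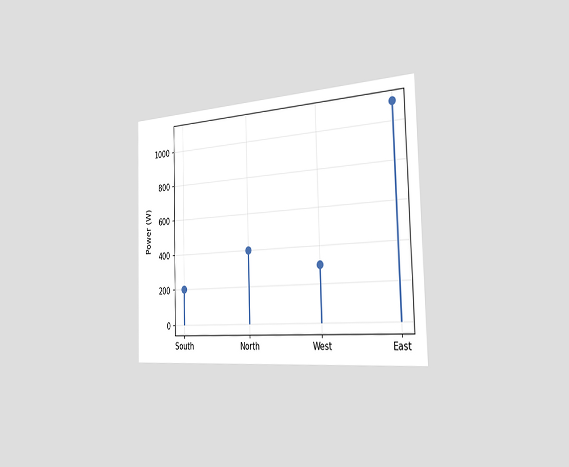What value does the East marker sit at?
1100W

The chart is viewed slightly from the right. The East marker sits at 1100W.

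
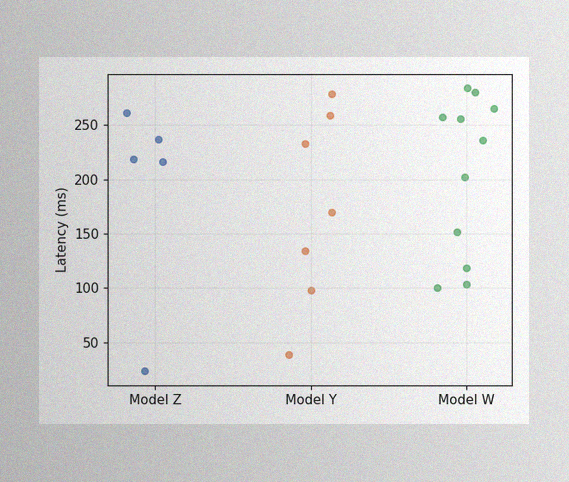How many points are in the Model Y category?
7

The image has some photo noise and uneven lighting. Counting the markers in the Model Y column gives 7.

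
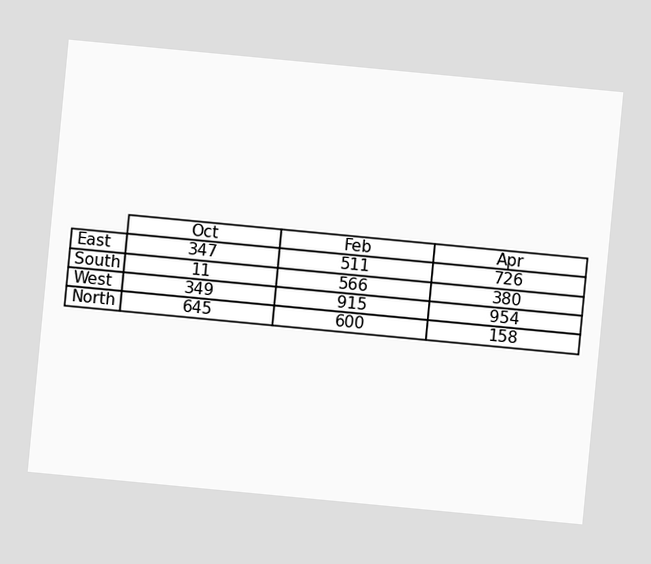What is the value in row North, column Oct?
645

The chart is tilted about 5° clockwise. The (North, Oct) cell reads 645.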